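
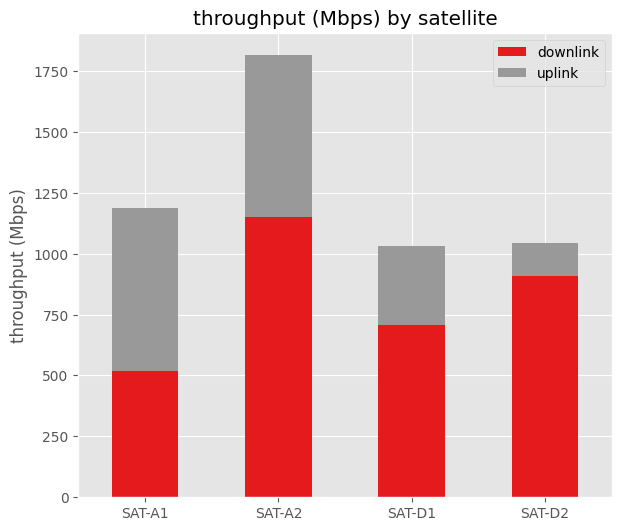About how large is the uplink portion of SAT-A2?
≈ 600

uplink top ≈ 1800, bottom ≈ 1200; segment ≈ 600.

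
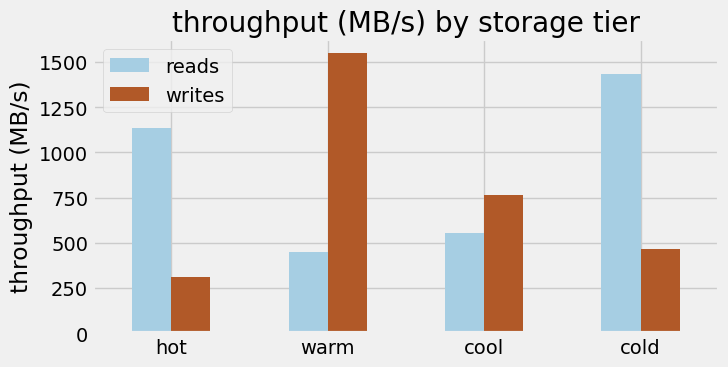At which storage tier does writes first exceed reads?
hot: writes ≈ 400 vs reads ≈ 1200 (not yet); warm: writes ≈ 1600 vs reads ≈ 400 (first crossover).

warm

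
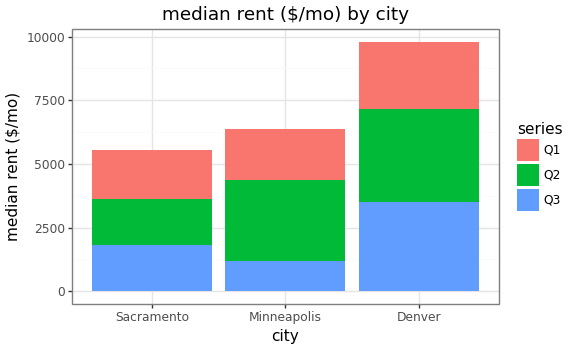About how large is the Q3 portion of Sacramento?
Q3 top ≈ 2000, bottom ≈ 0; segment ≈ 2000.

≈ 2000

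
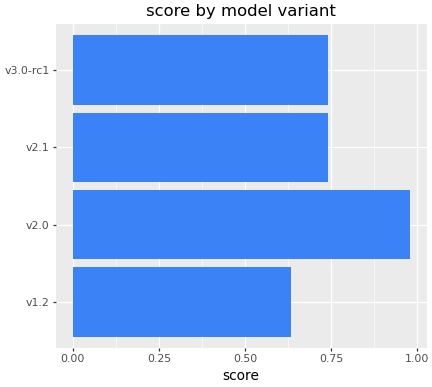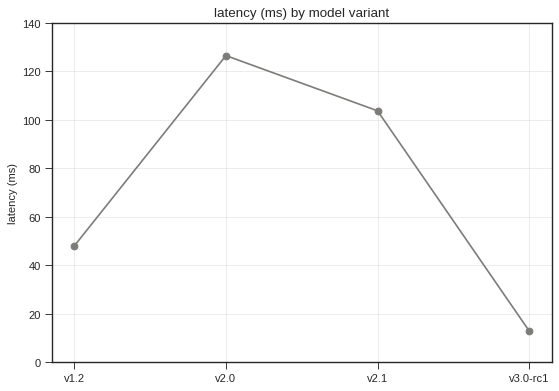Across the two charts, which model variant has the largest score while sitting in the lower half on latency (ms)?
v3.0-rc1

Chart 2 median latency (ms) ≈ 80; below-median model variants: v1.2, v3.0-rc1. Among those, v3.0-rc1 has the highest score (≈ 0.7).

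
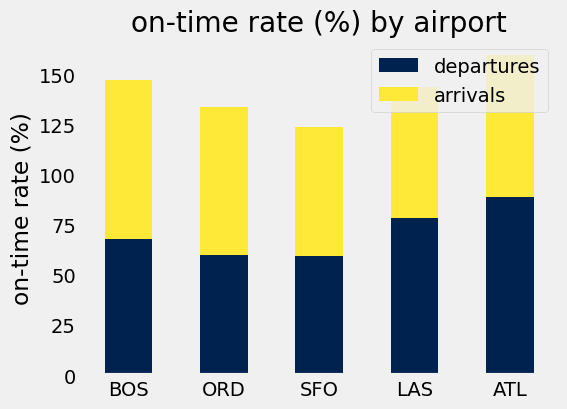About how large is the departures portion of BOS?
≈ 60

departures top ≈ 60, bottom ≈ 0; segment ≈ 60.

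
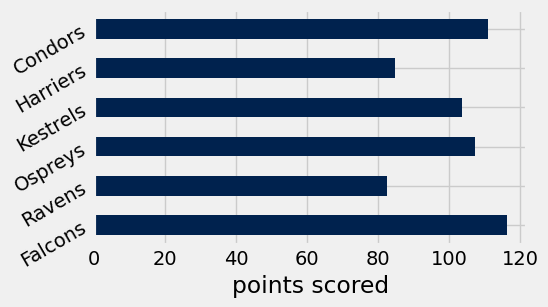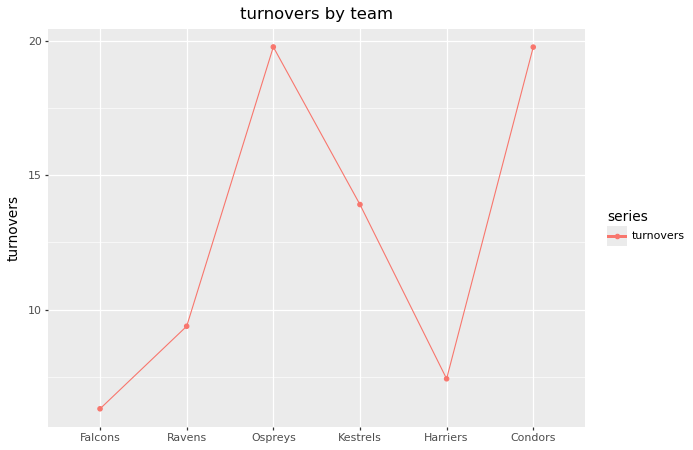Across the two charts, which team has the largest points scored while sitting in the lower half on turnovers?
Chart 2 median turnovers ≈ 12; below-median teams: Falcons, Ravens, Harriers. Among those, Falcons has the highest points scored (≈ 120).

Falcons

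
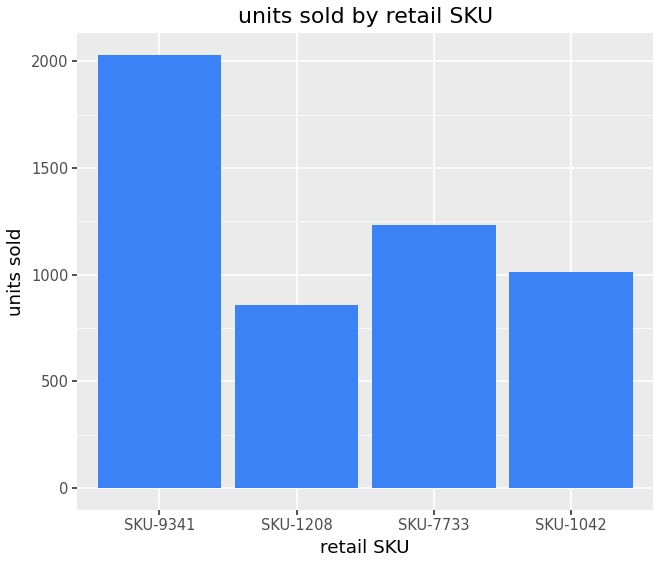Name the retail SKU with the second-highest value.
Top 3: SKU-9341 ≈ 2000, SKU-7733 ≈ 1200, SKU-1042 ≈ 1000.

SKU-7733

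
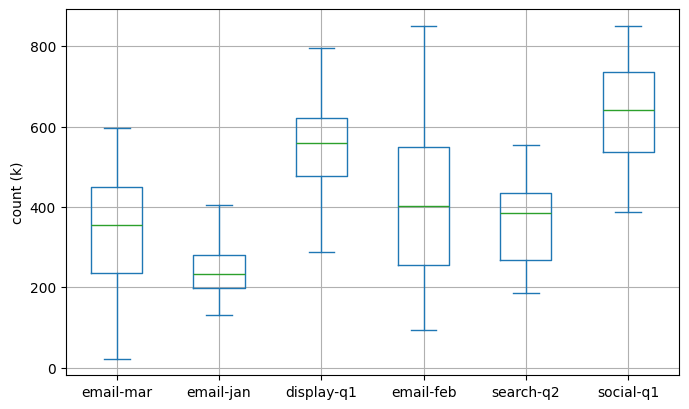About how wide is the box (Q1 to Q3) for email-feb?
Q3 ≈ 550, Q1 ≈ 250; IQR ≈ 300.

≈ 300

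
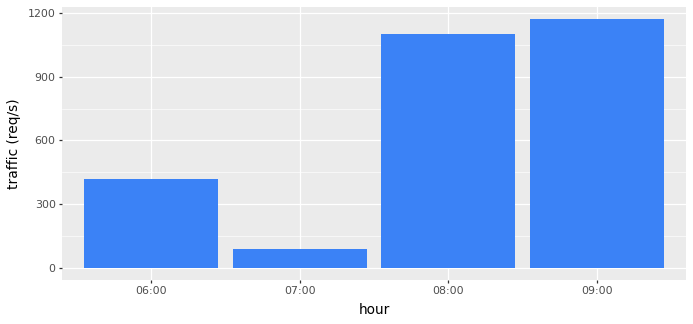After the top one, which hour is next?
Top 3: 09:00 ≈ 1200, 08:00 ≈ 1100, 06:00 ≈ 400.

08:00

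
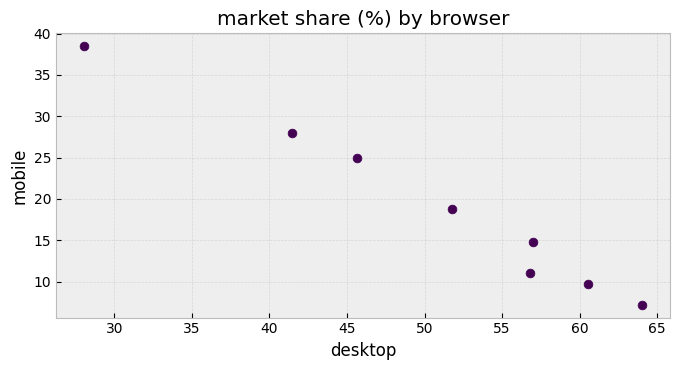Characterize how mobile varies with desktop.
Points are negatively correlated; strong (|r| ≈ 1.0).

negative, strong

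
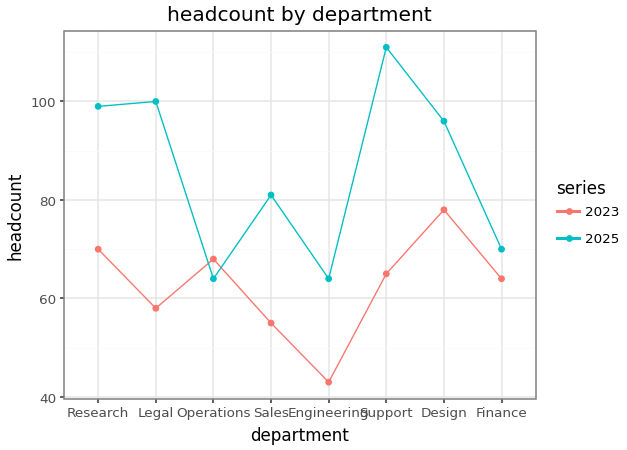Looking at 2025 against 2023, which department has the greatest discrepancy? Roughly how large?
Support, ≈ 50

Support: 2025 ≈ 110, 2023 ≈ 60 → gap ≈ 50. Next-largest (Legal) is only ≈ 40.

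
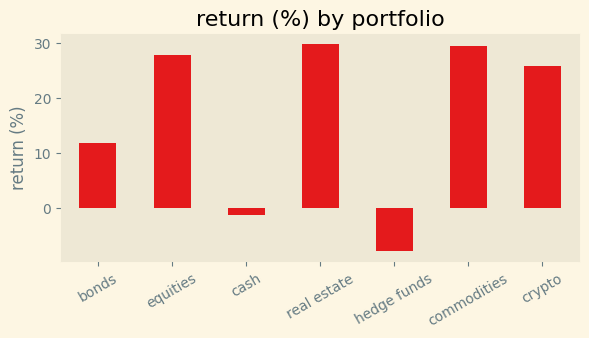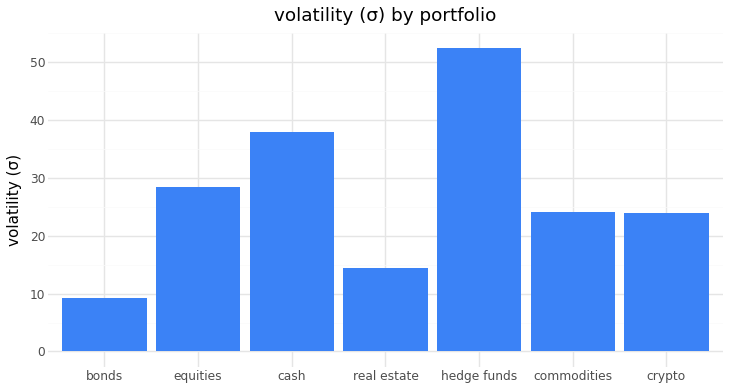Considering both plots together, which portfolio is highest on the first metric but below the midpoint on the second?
real estate

Chart 2 median volatility (σ) ≈ 25; below-median portfolios: bonds, real estate, crypto. Among those, real estate has the highest return (%) (≈ 30).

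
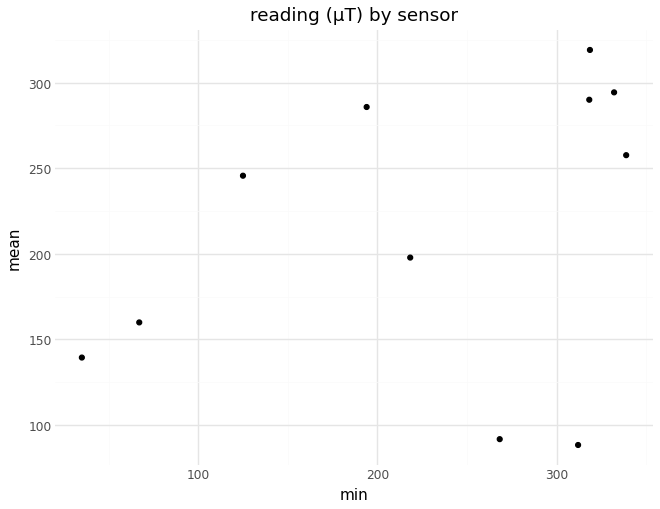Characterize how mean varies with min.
Points are positively correlated; weak (|r| ≈ 0.3).

positive, weak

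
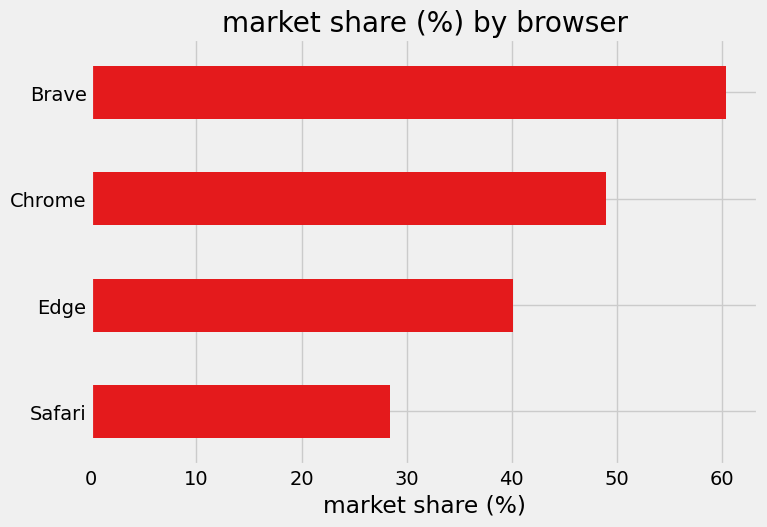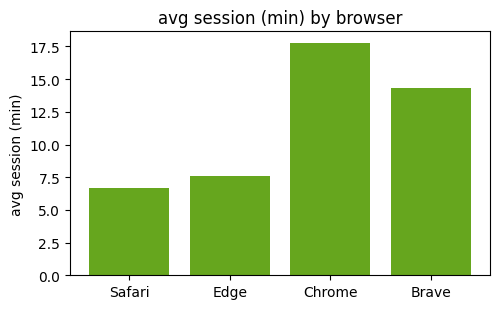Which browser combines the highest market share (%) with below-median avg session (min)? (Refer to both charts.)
Edge

Chart 2 median avg session (min) ≈ 10; below-median browsers: Safari, Edge. Among those, Edge has the highest market share (%) (≈ 40).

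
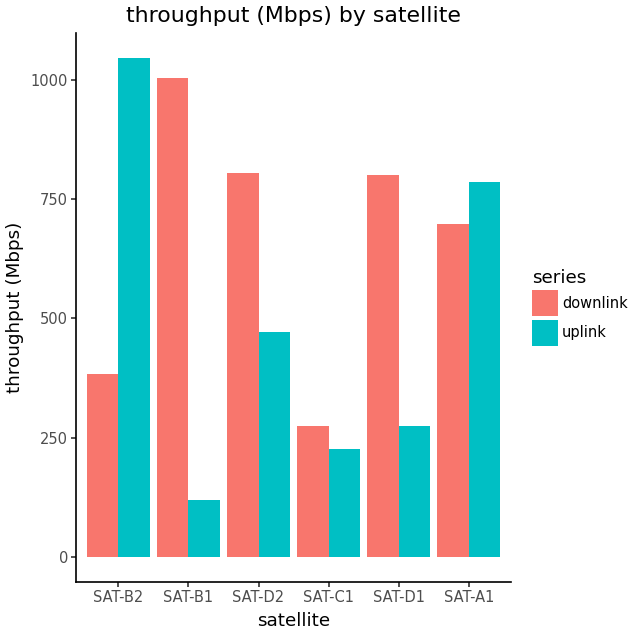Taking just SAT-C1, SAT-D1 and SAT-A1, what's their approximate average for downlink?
(300 + 800 + 700) / 3 ≈ 600.

≈ 600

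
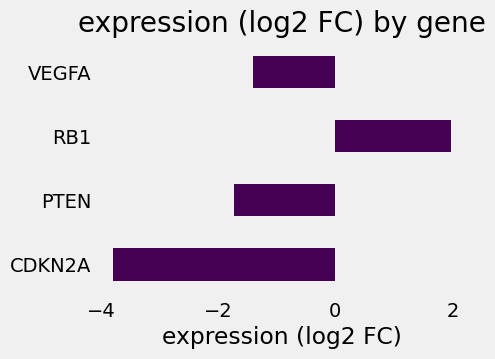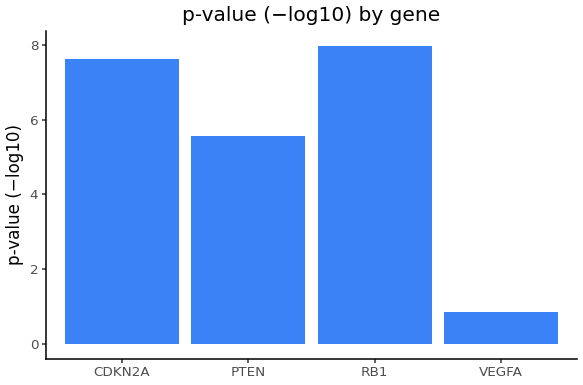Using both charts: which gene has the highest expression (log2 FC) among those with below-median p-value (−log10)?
Chart 2 median p-value (−log10) ≈ 7; below-median genes: PTEN, VEGFA. Among those, VEGFA has the highest expression (log2 FC) (≈ -1.4).

VEGFA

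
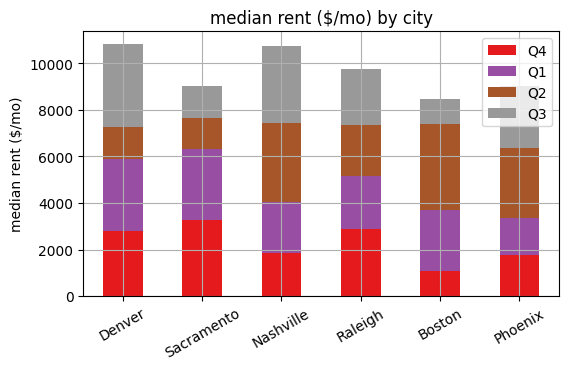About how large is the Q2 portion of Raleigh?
Q2 top ≈ 7000, bottom ≈ 5000; segment ≈ 2000.

≈ 2000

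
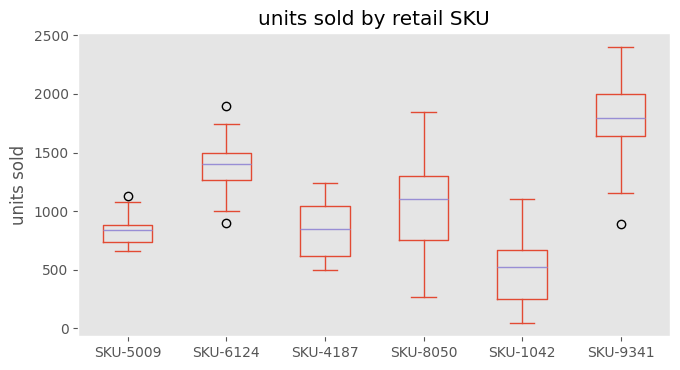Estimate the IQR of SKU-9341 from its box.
Q3 ≈ 2000, Q1 ≈ 1600; IQR ≈ 400.

≈ 400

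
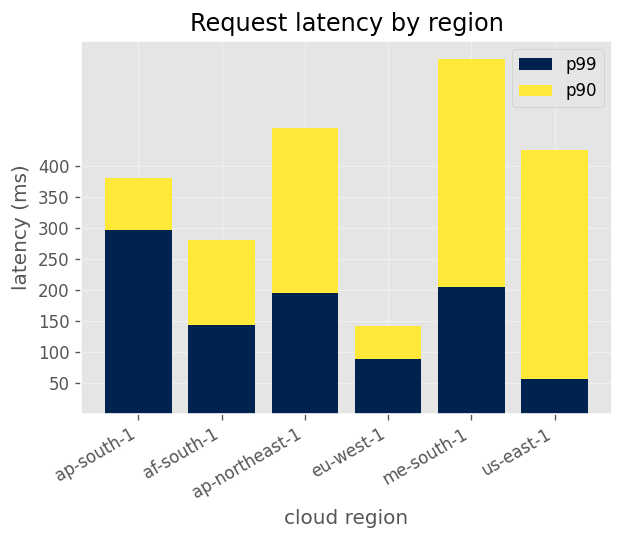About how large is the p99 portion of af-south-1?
≈ 150

p99 top ≈ 150, bottom ≈ 0; segment ≈ 150.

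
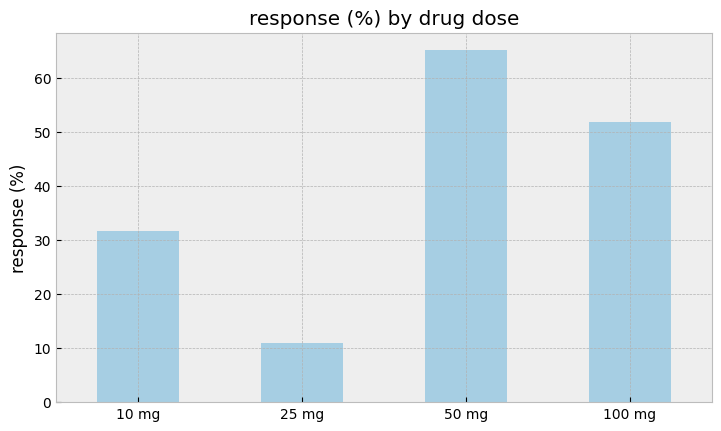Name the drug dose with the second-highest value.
Top 3: 50 mg ≈ 70, 100 mg ≈ 50, 10 mg ≈ 30.

100 mg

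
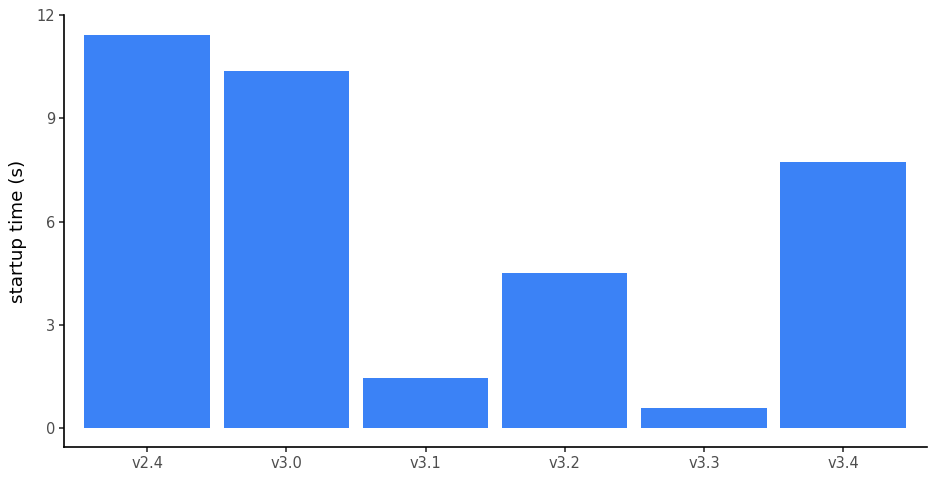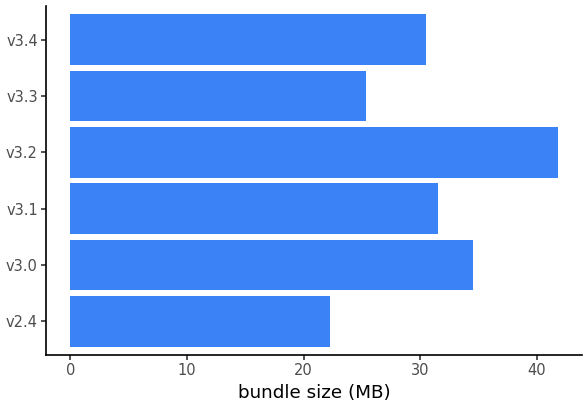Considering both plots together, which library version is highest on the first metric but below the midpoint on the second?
Chart 2 median bundle size (MB) ≈ 30; below-median library versions: v2.4, v3.3, v3.4. Among those, v2.4 has the highest startup time (s) (≈ 12).

v2.4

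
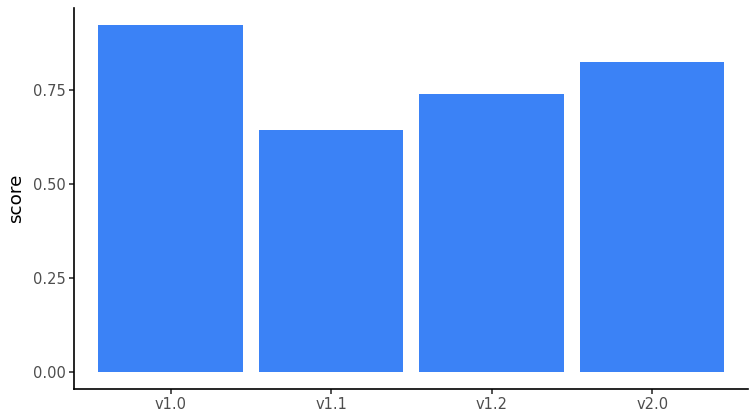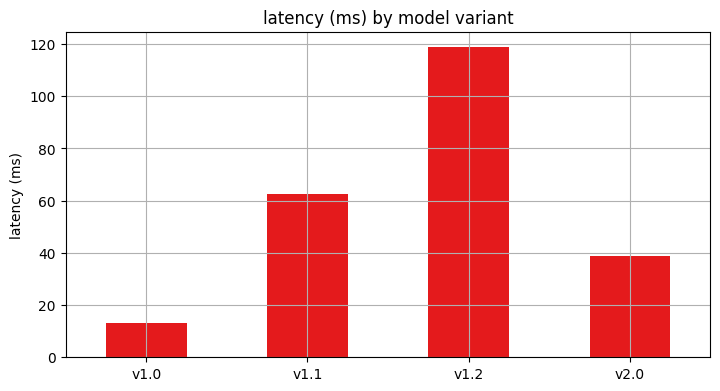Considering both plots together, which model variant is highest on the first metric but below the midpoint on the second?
v1.0

Chart 2 median latency (ms) ≈ 60; below-median model variants: v1.0, v2.0. Among those, v1.0 has the highest score (≈ 0.9).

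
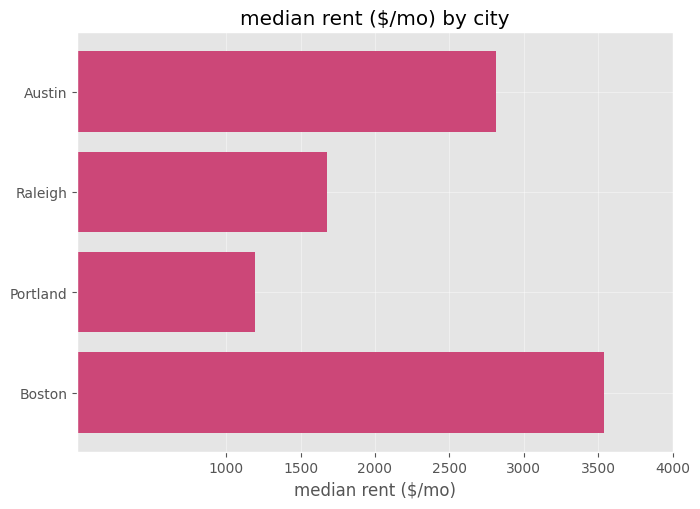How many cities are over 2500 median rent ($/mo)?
Above 2500: Austin, Boston.

2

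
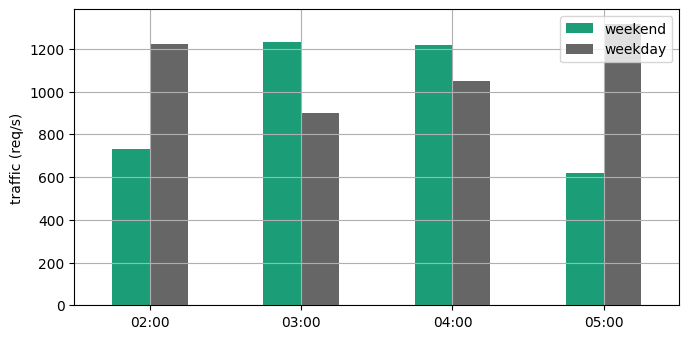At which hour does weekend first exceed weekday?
02:00: weekend ≈ 800 vs weekday ≈ 1200 (not yet); 03:00: weekend ≈ 1200 vs weekday ≈ 1000 (first crossover).

03:00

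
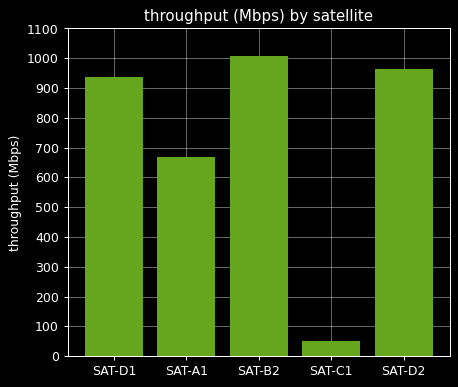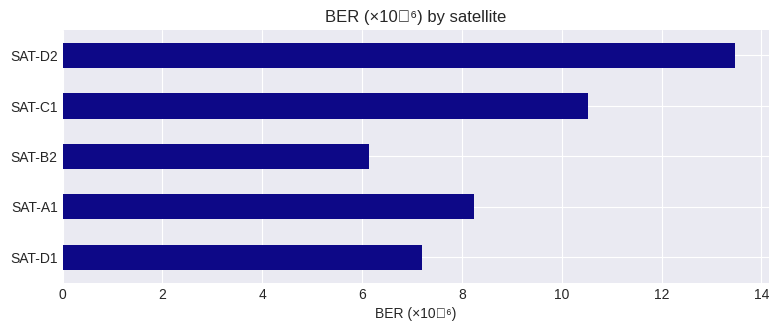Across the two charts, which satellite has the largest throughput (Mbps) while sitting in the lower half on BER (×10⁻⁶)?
SAT-B2

Chart 2 median BER (×10⁻⁶) ≈ 8; below-median satellites: SAT-D1, SAT-B2. Among those, SAT-B2 has the highest throughput (Mbps) (≈ 1000).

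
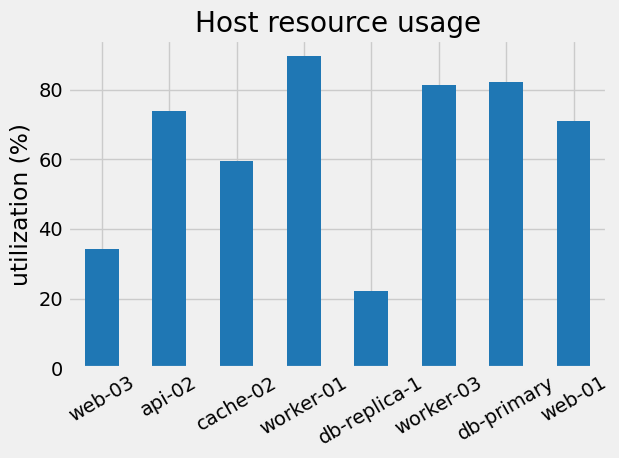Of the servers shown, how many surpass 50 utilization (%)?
6

Above 50: api-02, cache-02, worker-01, worker-03, db-primary, web-01.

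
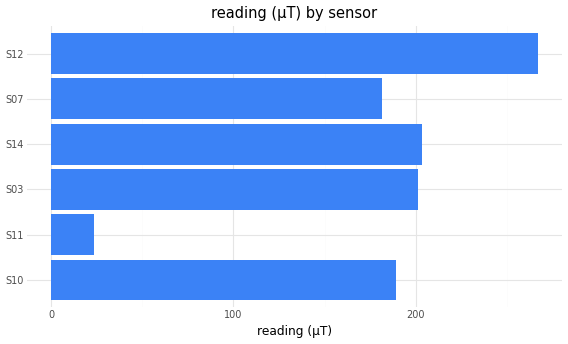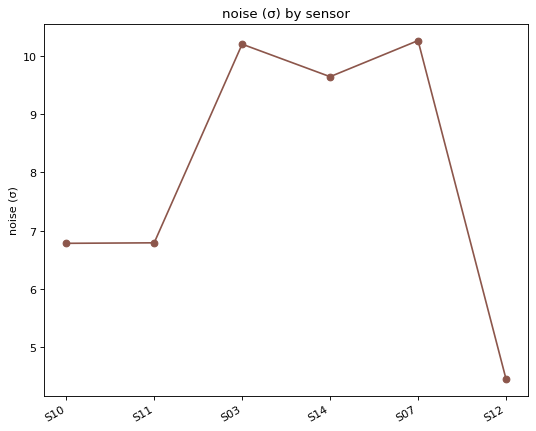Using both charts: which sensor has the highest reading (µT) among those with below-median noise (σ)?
S12

Chart 2 median noise (σ) ≈ 8; below-median sensors: S10, S11, S12. Among those, S12 has the highest reading (µT) (≈ 275).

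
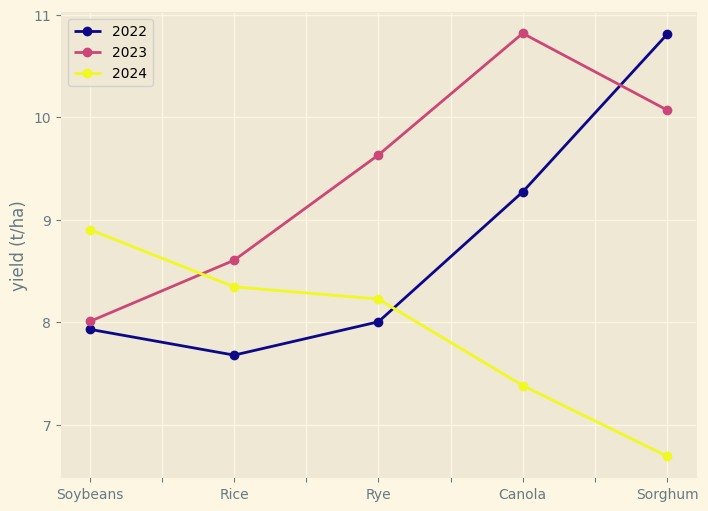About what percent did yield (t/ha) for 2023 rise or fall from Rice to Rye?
≈ +11.8%

Rice ≈ 8.5, Rye ≈ 9.5; (9.5 − 8.5) / 8.5 ≈ +11.8%.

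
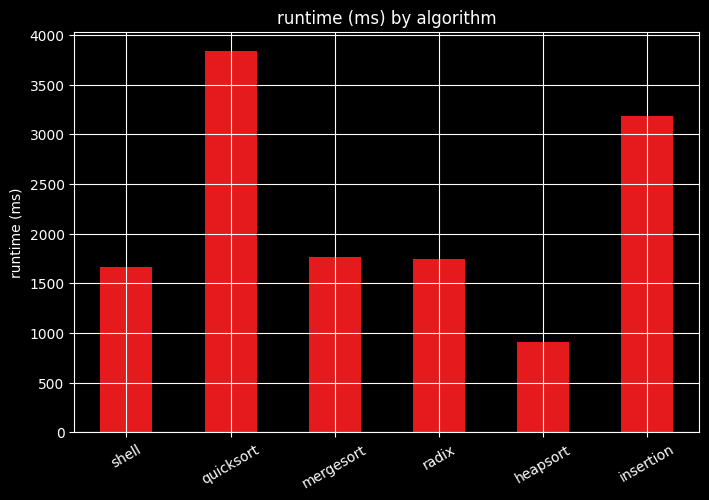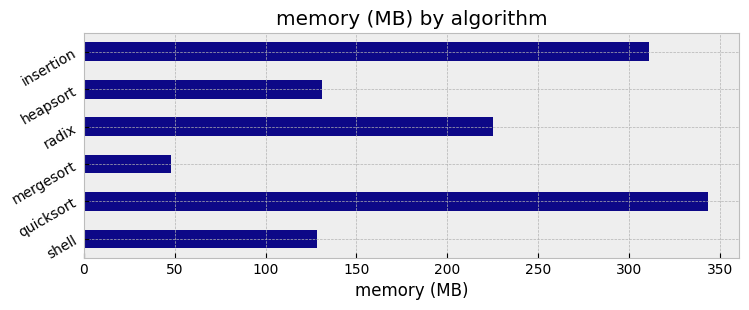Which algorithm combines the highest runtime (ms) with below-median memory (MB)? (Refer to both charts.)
Chart 2 median memory (MB) ≈ 200; below-median algorithms: shell, mergesort, heapsort. Among those, mergesort has the highest runtime (ms) (≈ 2000).

mergesort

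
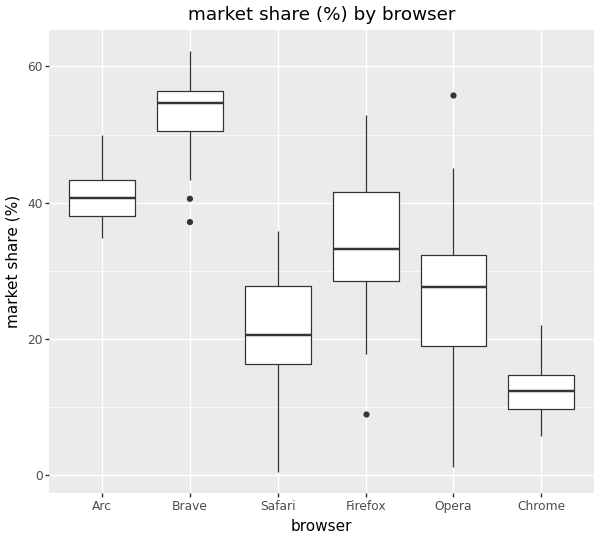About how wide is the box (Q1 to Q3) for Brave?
Q3 ≈ 55, Q1 ≈ 50; IQR ≈ 5.

≈ 5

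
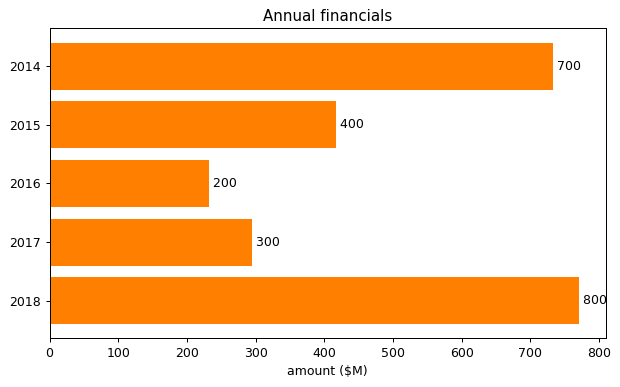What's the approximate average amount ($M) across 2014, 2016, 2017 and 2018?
≈ 500

(700 + 200 + 300 + 800) / 4 ≈ 500.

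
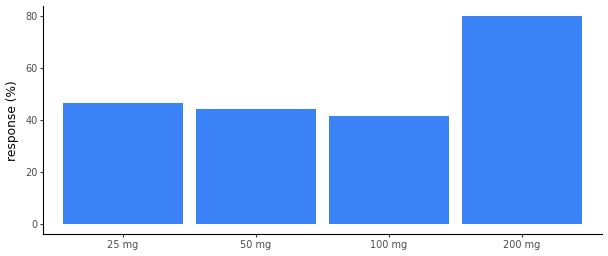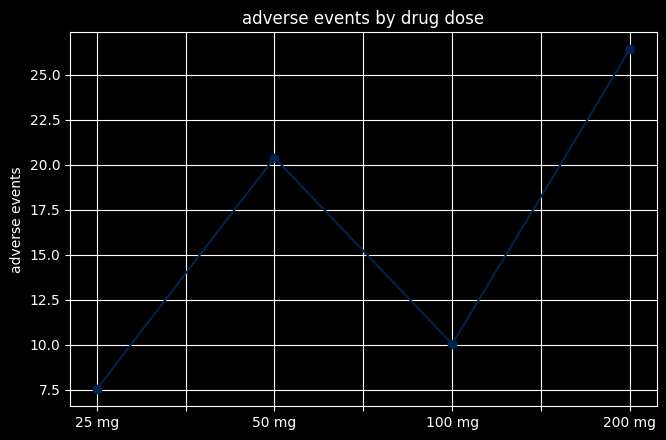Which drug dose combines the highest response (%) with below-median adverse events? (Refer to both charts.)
25 mg

Chart 2 median adverse events ≈ 15; below-median drug doses: 25 mg, 100 mg. Among those, 25 mg has the highest response (%) (≈ 50).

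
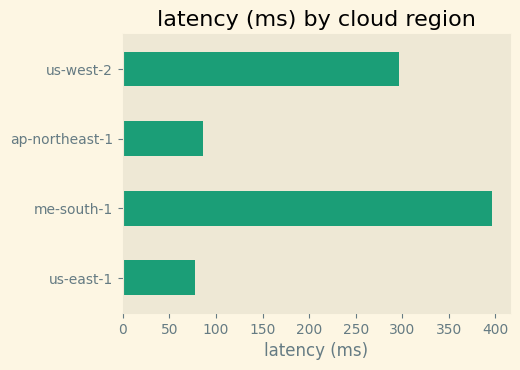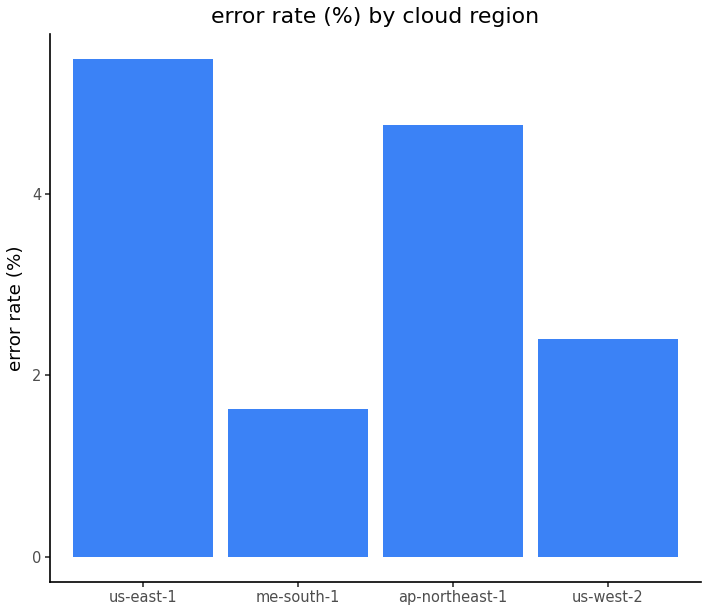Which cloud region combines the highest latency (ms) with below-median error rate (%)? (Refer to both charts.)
Chart 2 median error rate (%) ≈ 4; below-median cloud regions: me-south-1, us-west-2. Among those, me-south-1 has the highest latency (ms) (≈ 400).

me-south-1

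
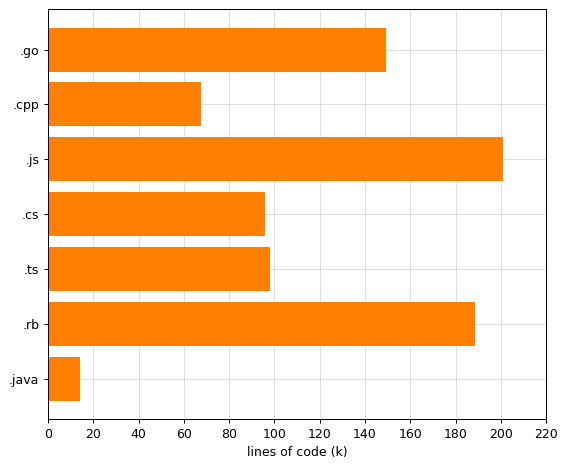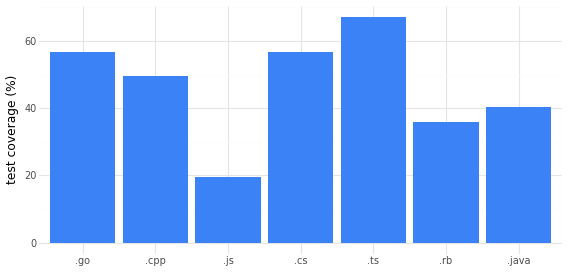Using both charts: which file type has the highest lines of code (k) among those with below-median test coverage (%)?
Chart 2 median test coverage (%) ≈ 50; below-median file types: .js, .rb, .java. Among those, .js has the highest lines of code (k) (≈ 200).

.js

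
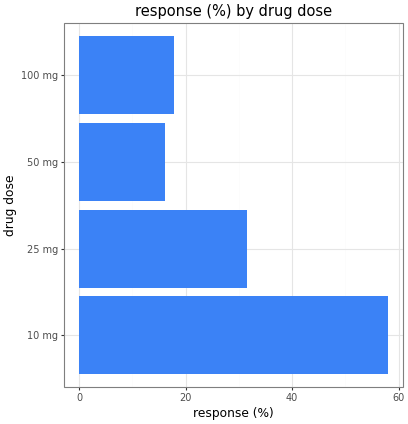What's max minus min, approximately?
≈ 45

Max 10 mg ≈ 60, min 50 mg ≈ 15; range ≈ 45.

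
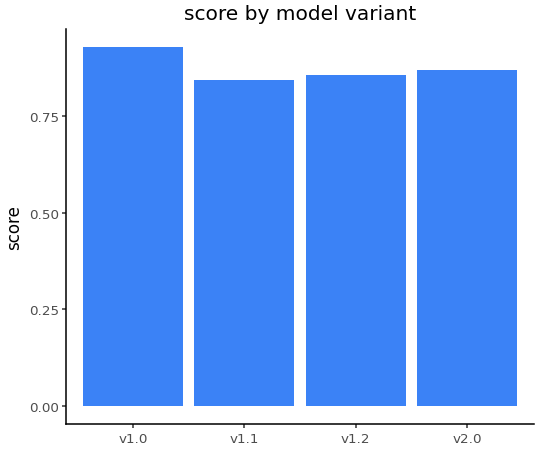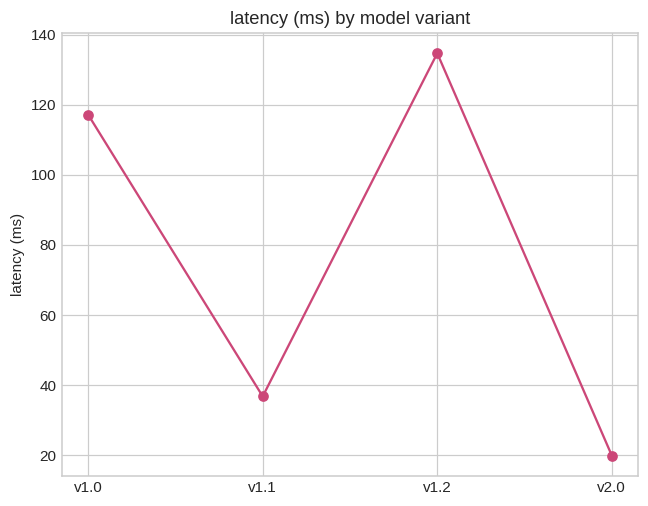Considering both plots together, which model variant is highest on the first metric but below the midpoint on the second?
v2.0

Chart 2 median latency (ms) ≈ 80; below-median model variants: v1.1, v2.0. Among those, v2.0 has the highest score (≈ 0.9).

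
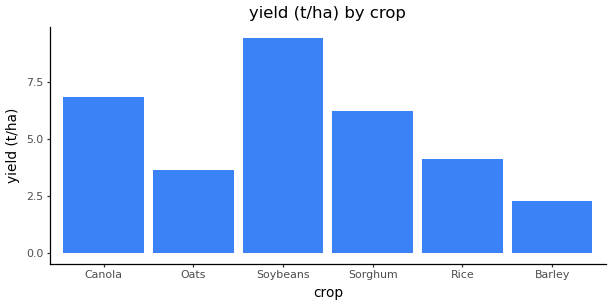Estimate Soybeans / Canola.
≈ 1.29×

Soybeans ≈ 9, Canola ≈ 7; 9/7 ≈ 1.29.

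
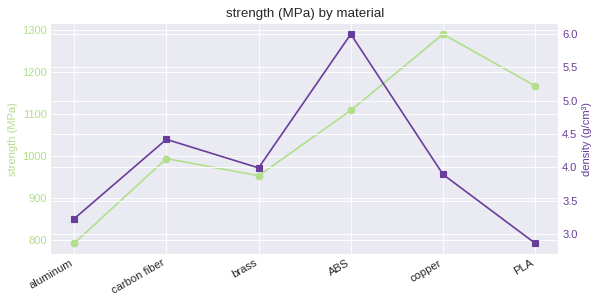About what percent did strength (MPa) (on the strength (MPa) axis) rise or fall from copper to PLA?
≈ -11.5%

copper ≈ 1300, PLA ≈ 1150; (1150 − 1300) / 1300 ≈ -11.5%.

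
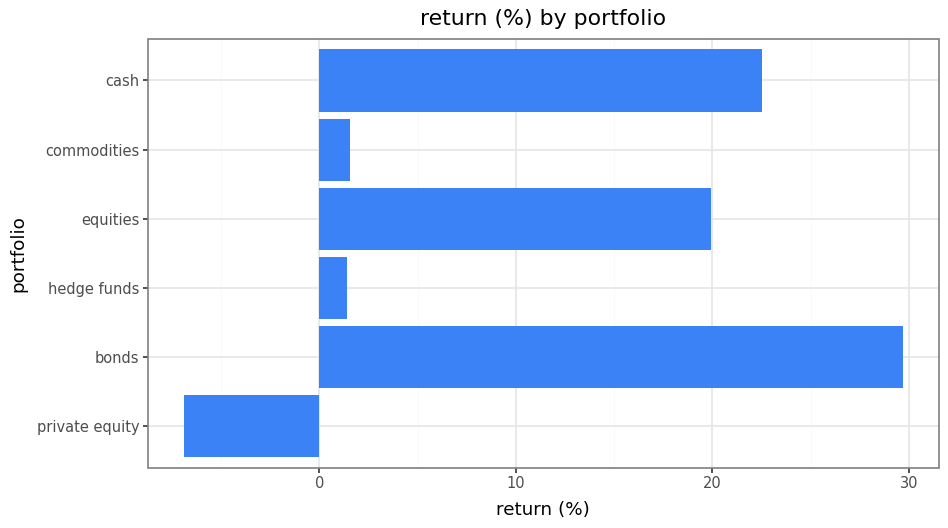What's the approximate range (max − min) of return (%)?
Max bonds ≈ 30, min private equity ≈ -5; range ≈ 35.

≈ 35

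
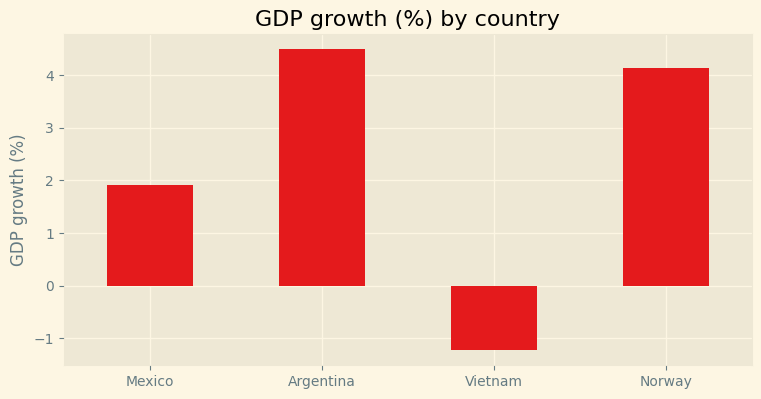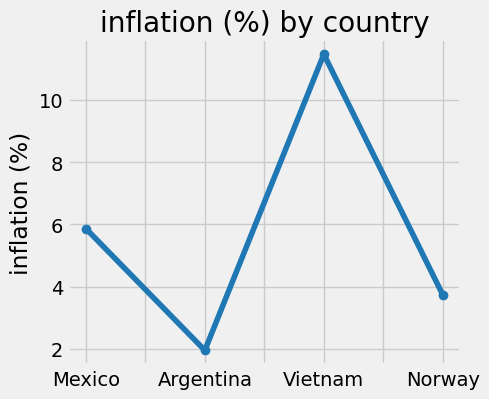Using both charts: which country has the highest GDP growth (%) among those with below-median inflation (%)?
Argentina

Chart 2 median inflation (%) ≈ 4; below-median countries: Argentina, Norway. Among those, Argentina has the highest GDP growth (%) (≈ 4.5).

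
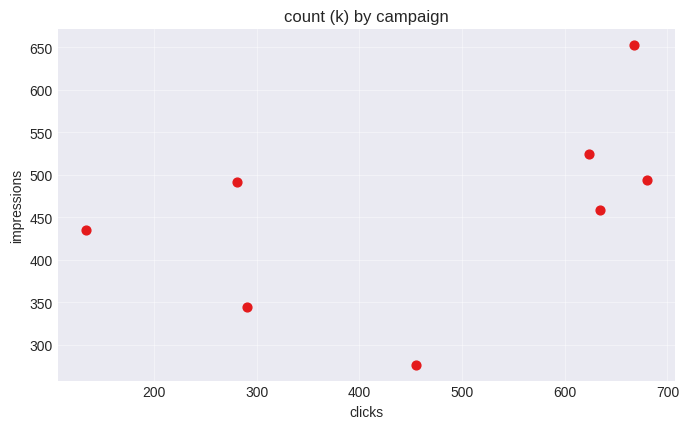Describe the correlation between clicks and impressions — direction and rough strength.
positive, moderate

Points are positively correlated; moderate (|r| ≈ 0.5).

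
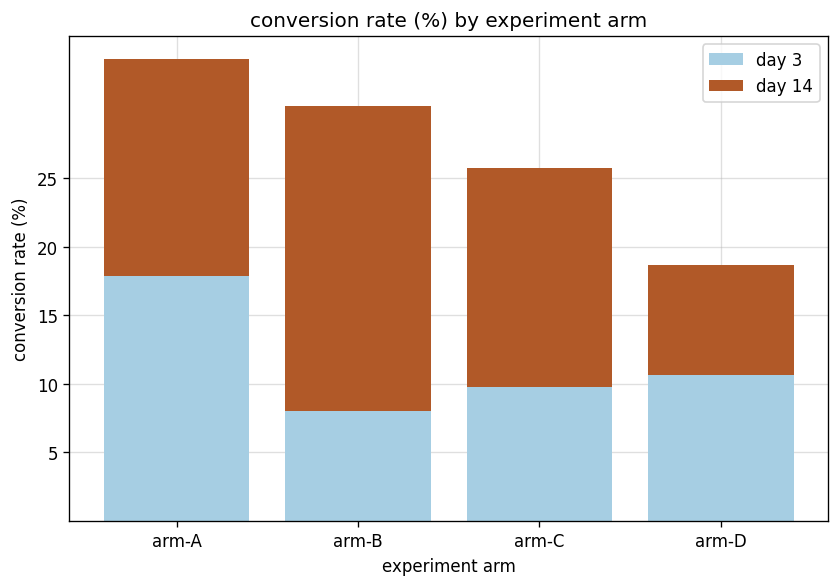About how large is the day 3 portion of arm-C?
day 3 top ≈ 10, bottom ≈ 0; segment ≈ 10.

≈ 10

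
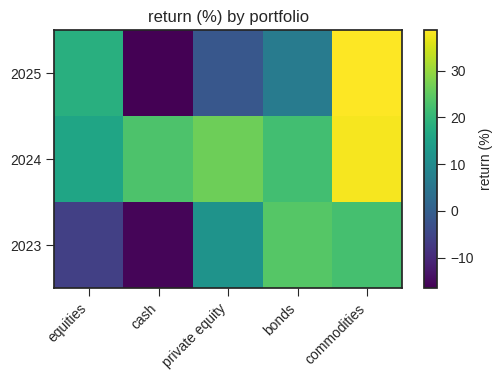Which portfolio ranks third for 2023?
private equity

Top 4 for 2023: bonds ≈ 25, commodities ≈ 20, private equity ≈ 10, equities ≈ -5.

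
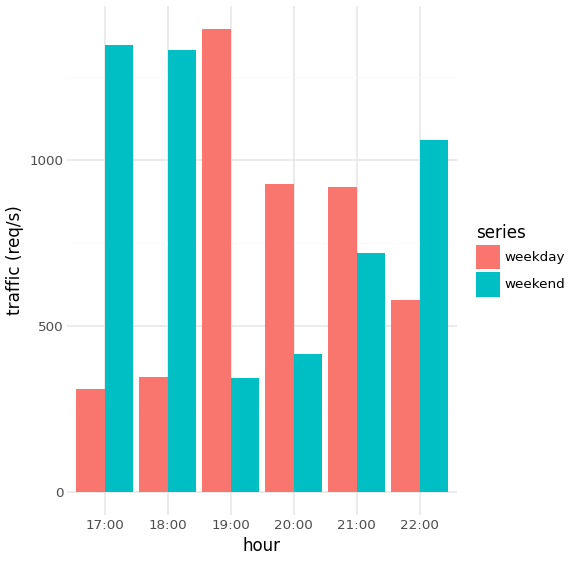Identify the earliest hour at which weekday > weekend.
18:00: weekday ≈ 400 vs weekend ≈ 1400 (not yet); 19:00: weekday ≈ 1400 vs weekend ≈ 400 (first crossover).

19:00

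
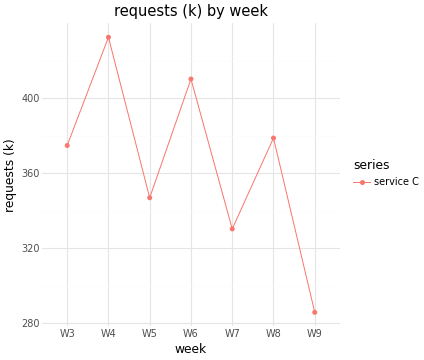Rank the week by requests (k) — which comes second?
Top 3: W4 ≈ 440, W6 ≈ 420, W8 ≈ 380.

W6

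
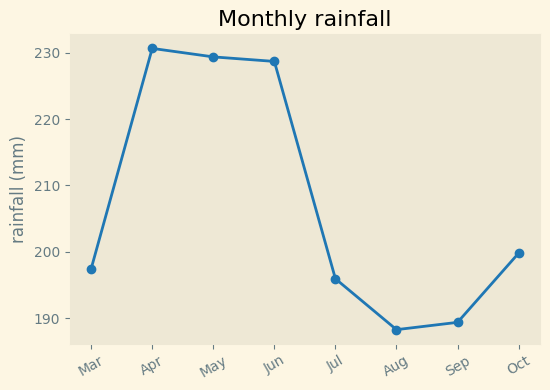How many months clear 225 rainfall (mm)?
3

Above 225: Apr, May, Jun.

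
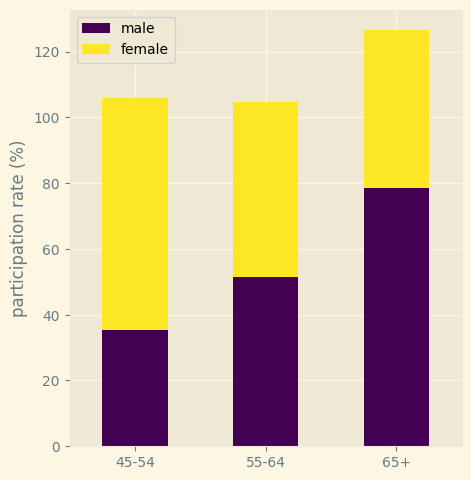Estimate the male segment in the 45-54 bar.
≈ 40

male top ≈ 40, bottom ≈ 0; segment ≈ 40.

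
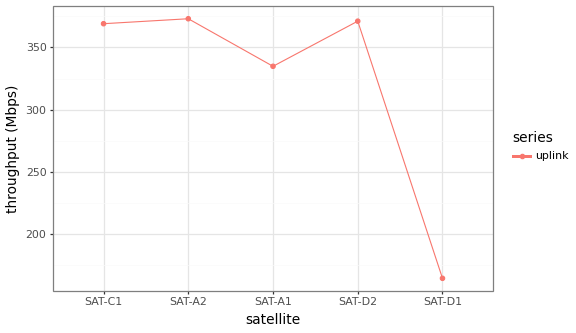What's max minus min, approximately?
Max SAT-A2 ≈ 380, min SAT-D1 ≈ 160; range ≈ 220.

≈ 220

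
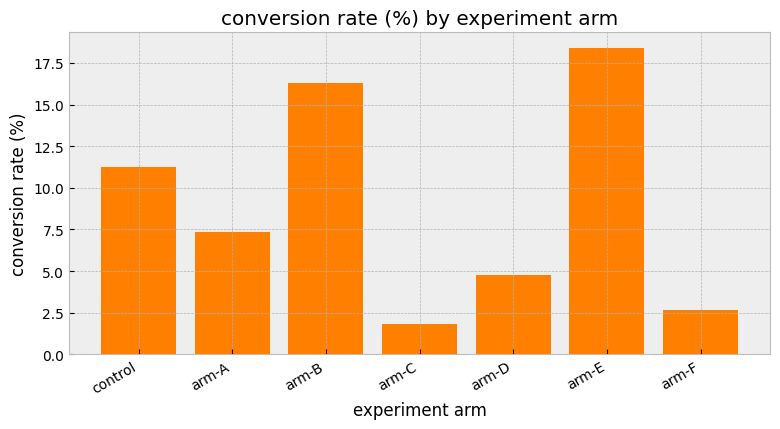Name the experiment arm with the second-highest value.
arm-B

Top 3: arm-E ≈ 18, arm-B ≈ 16, control ≈ 12.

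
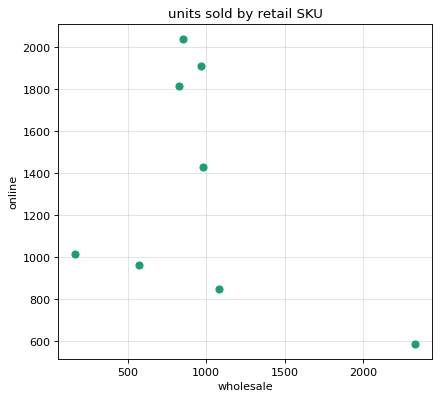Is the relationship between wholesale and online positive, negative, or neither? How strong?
negative, weak

Points are negatively correlated; weak (|r| ≈ 0.3).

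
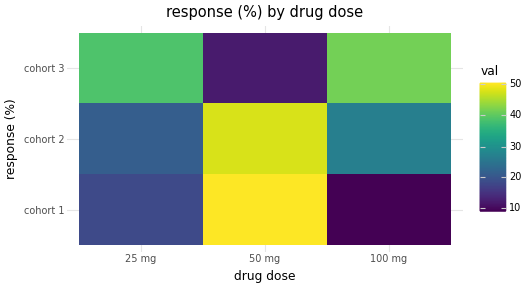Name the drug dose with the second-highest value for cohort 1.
Top 3 for cohort 1: 50 mg ≈ 50, 25 mg ≈ 20, 100 mg ≈ 10.

25 mg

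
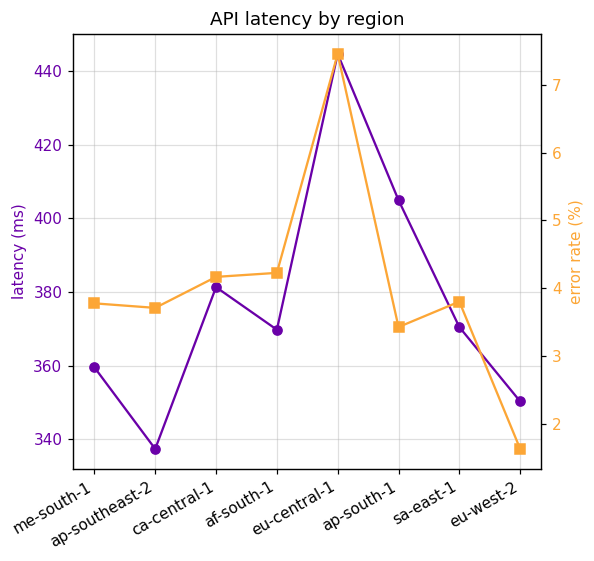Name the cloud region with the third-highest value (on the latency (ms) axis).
ca-central-1

Top 4 (on the latency (ms) axis): eu-central-1 ≈ 440, ap-south-1 ≈ 400, ca-central-1 ≈ 380, sa-east-1 ≈ 370.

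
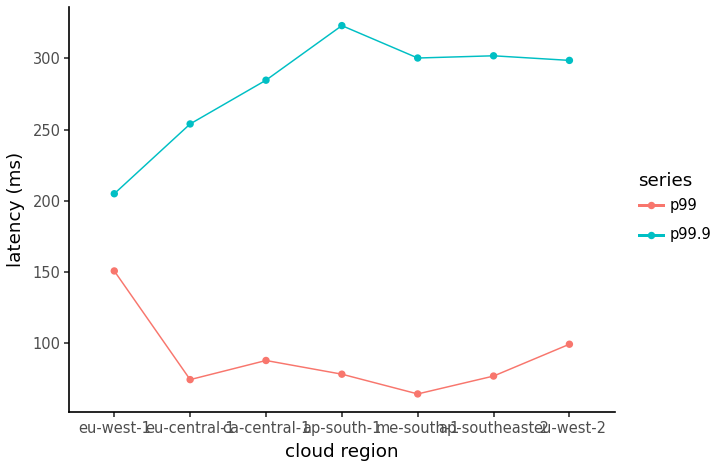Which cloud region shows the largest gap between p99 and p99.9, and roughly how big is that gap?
ap-south-1, ≈ 250 ms

ap-south-1: p99 ≈ 75, p99.9 ≈ 325 → gap ≈ 250. Next-largest (me-south-1) is only ≈ 225.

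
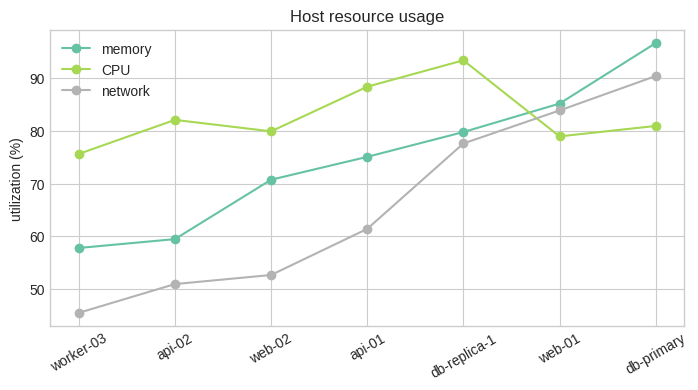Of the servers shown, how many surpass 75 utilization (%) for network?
Above 75: db-replica-1, web-01, db-primary.

3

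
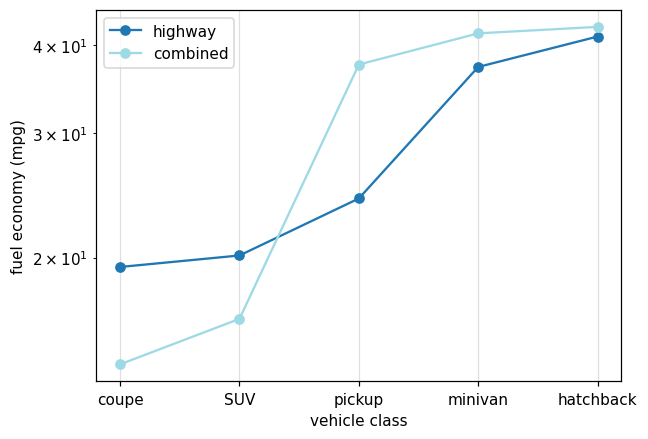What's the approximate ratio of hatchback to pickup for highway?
hatchback ≈ 40, pickup ≈ 25; 40/25 ≈ 1.6.

≈ 1.6×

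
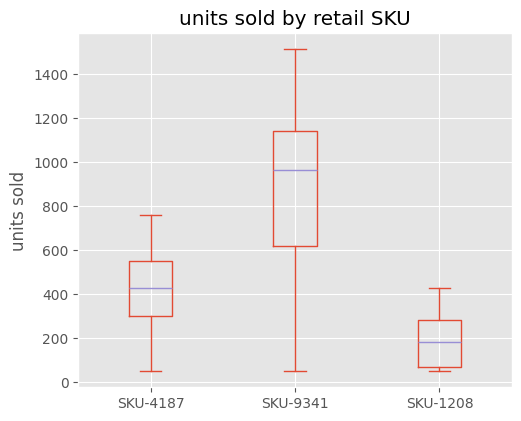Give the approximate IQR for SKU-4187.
≈ 200

Q3 ≈ 500, Q1 ≈ 300; IQR ≈ 200.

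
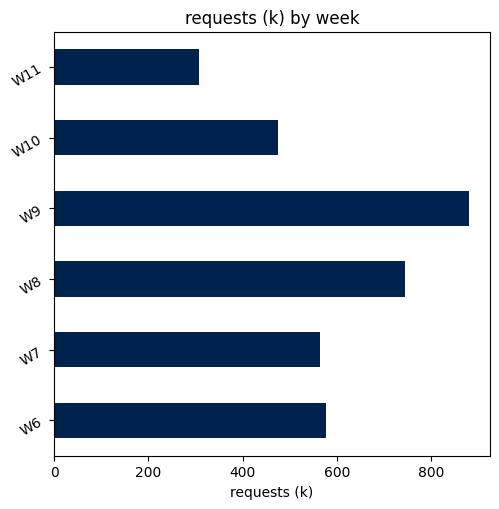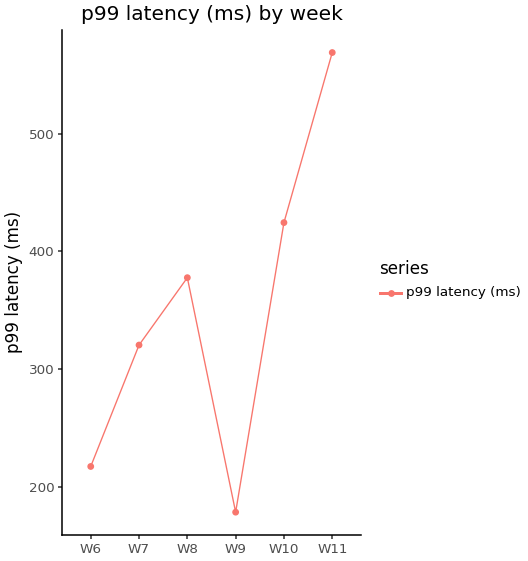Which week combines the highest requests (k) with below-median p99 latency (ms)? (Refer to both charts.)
W9

Chart 2 median p99 latency (ms) ≈ 300; below-median weeks: W6, W7, W9. Among those, W9 has the highest requests (k) (≈ 900).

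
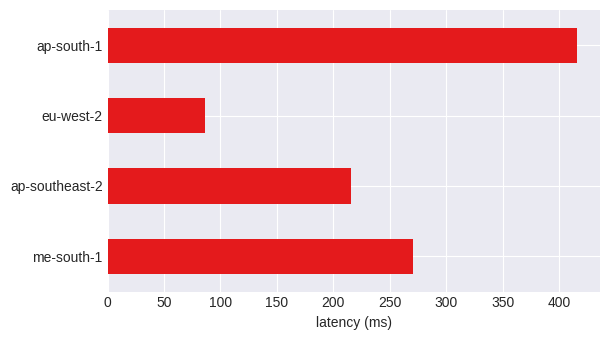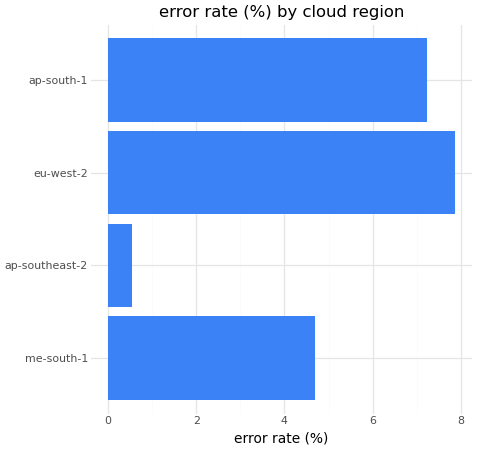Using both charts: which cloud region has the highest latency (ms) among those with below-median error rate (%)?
me-south-1

Chart 2 median error rate (%) ≈ 6; below-median cloud regions: me-south-1, ap-southeast-2. Among those, me-south-1 has the highest latency (ms) (≈ 250).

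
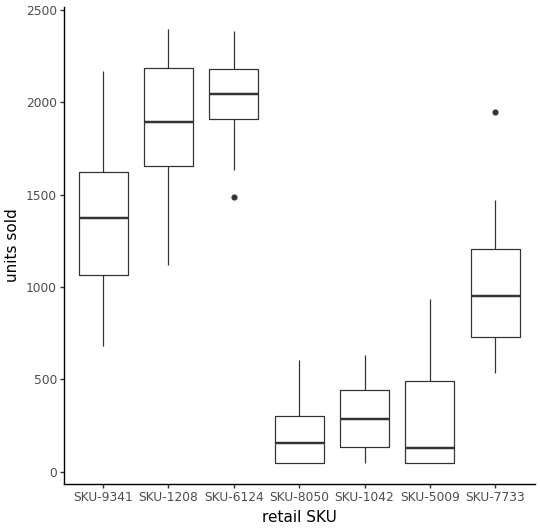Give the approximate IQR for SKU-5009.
Q3 ≈ 400, Q1 ≈ 0; IQR ≈ 400.

≈ 400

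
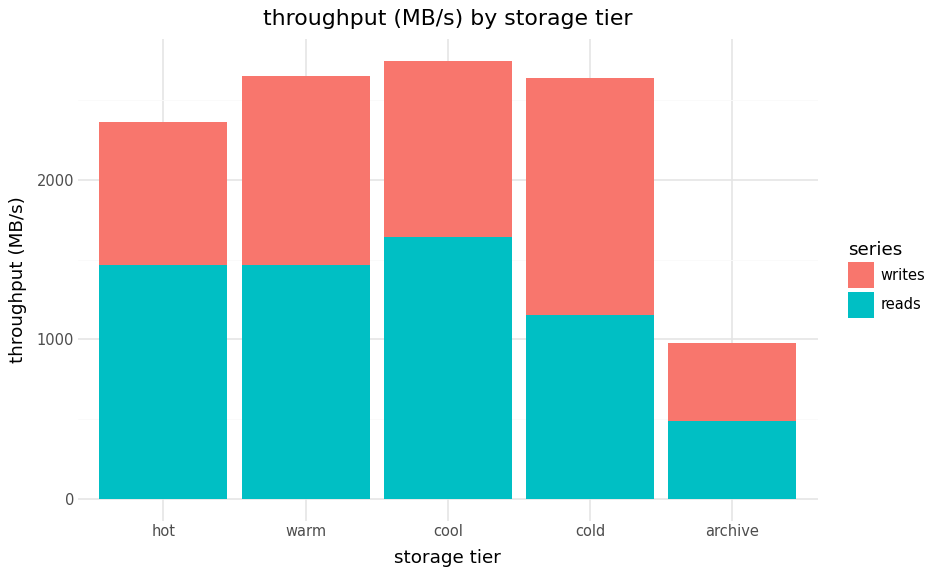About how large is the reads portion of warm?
≈ 1500

reads top ≈ 1500, bottom ≈ 0; segment ≈ 1500.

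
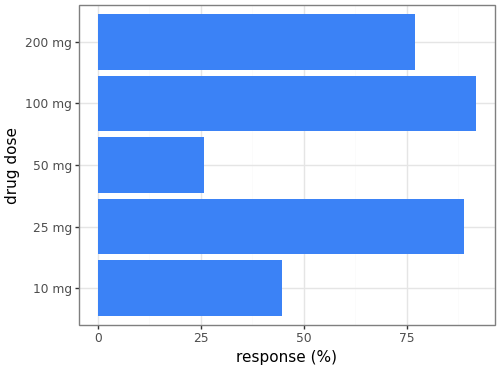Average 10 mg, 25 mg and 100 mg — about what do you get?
(40 + 90 + 90) / 3 ≈ 73.

≈ 73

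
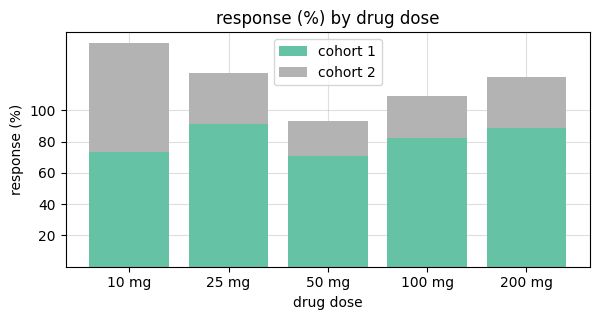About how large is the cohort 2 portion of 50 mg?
cohort 2 top ≈ 100, bottom ≈ 80; segment ≈ 20.

≈ 20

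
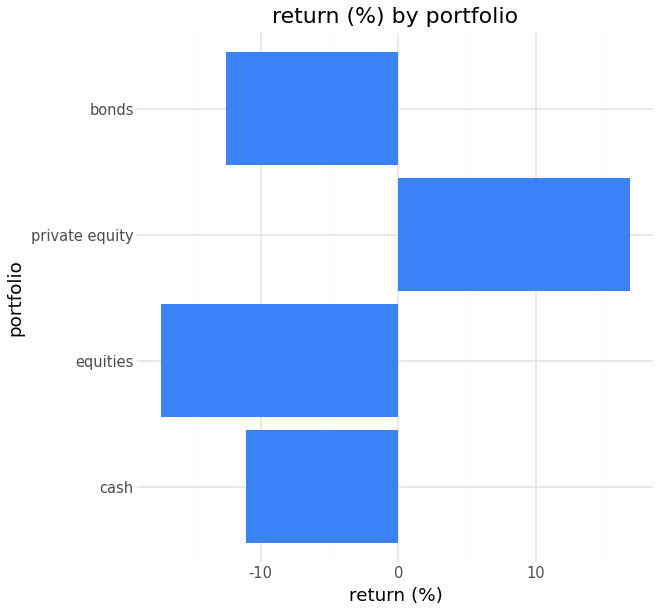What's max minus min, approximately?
≈ 30

Max private equity ≈ 15, min equities ≈ -15; range ≈ 30.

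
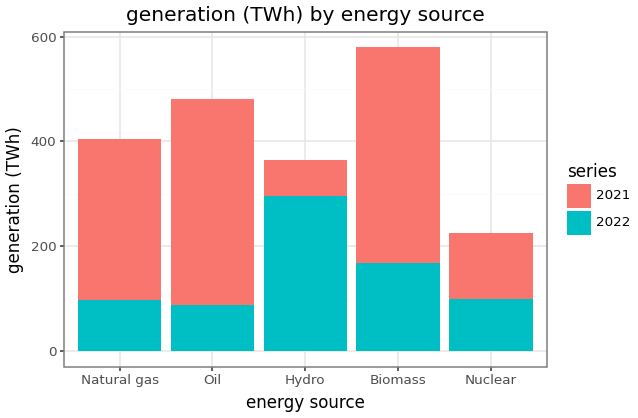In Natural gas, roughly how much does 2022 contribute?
≈ 100

2022 top ≈ 100, bottom ≈ 0; segment ≈ 100.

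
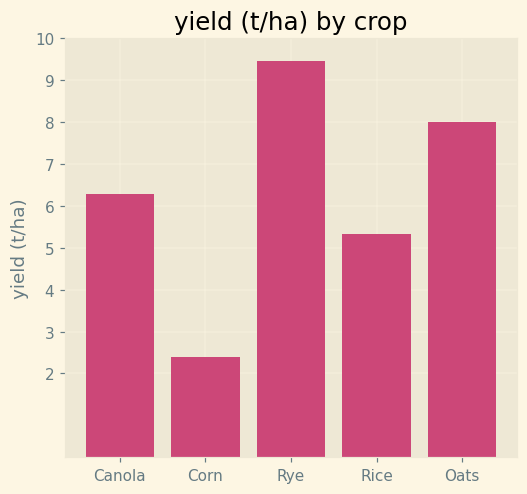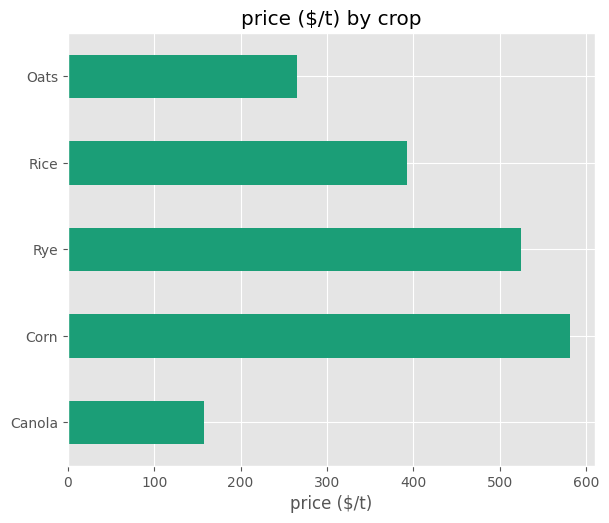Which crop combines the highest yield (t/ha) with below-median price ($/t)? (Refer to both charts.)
Oats

Chart 2 median price ($/t) ≈ 400; below-median crops: Canola, Oats. Among those, Oats has the highest yield (t/ha) (≈ 8).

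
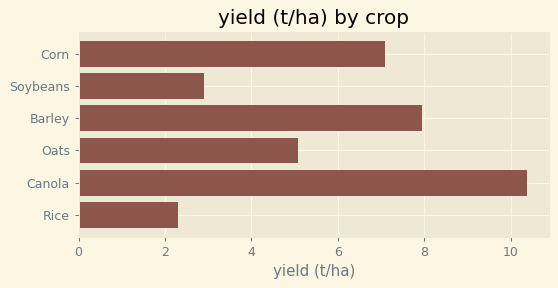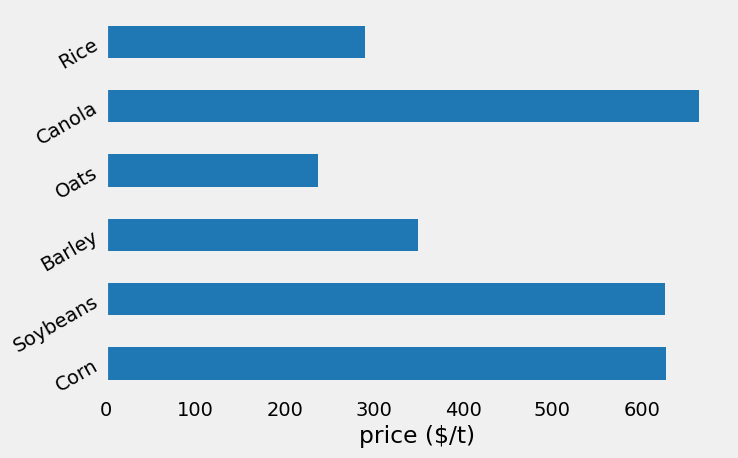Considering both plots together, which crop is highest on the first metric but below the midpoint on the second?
Barley

Chart 2 median price ($/t) ≈ 500; below-median crops: Barley, Oats, Rice. Among those, Barley has the highest yield (t/ha) (≈ 8).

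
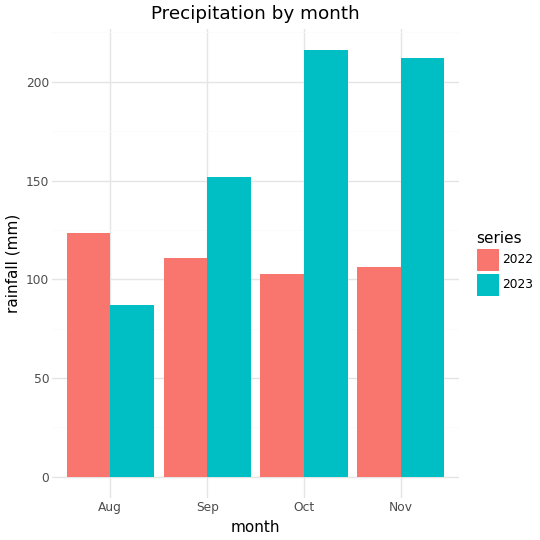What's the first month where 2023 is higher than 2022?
Aug: 2023 ≈ 80 vs 2022 ≈ 120 (not yet); Sep: 2023 ≈ 160 vs 2022 ≈ 120 (first crossover).

Sep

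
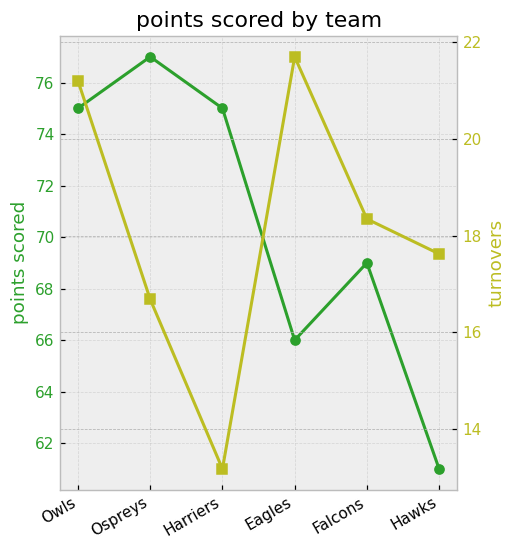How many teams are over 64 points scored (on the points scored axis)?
5

Above 64: Owls, Ospreys, Harriers, Eagles, Falcons.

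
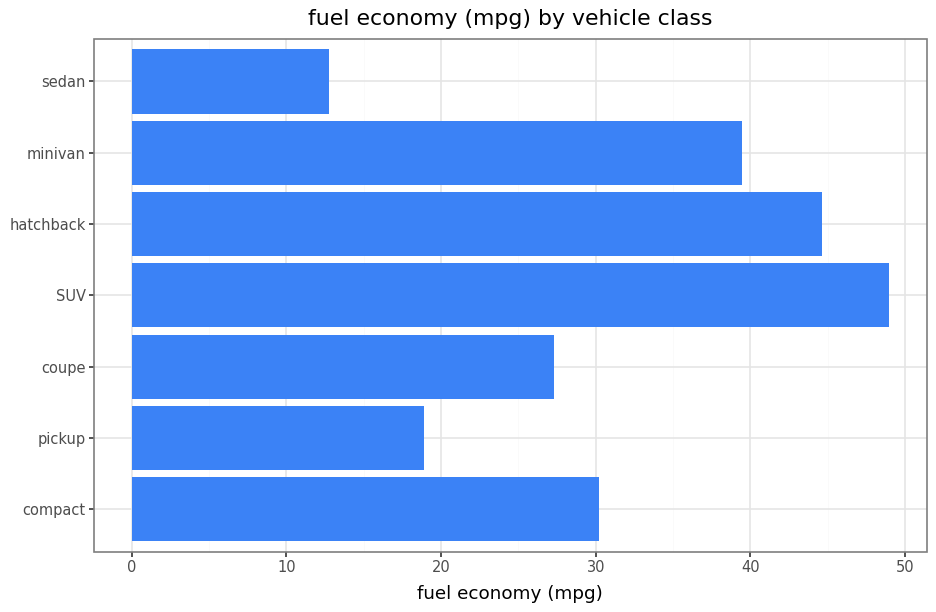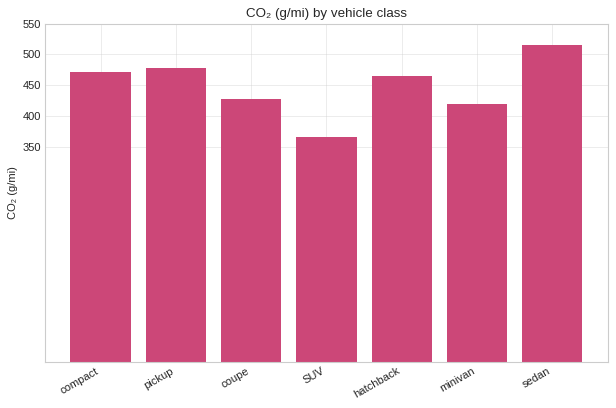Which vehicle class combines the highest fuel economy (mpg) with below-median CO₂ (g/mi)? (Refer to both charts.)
SUV

Chart 2 median CO₂ (g/mi) ≈ 450; below-median vehicle classes: coupe, SUV, minivan. Among those, SUV has the highest fuel economy (mpg) (≈ 50).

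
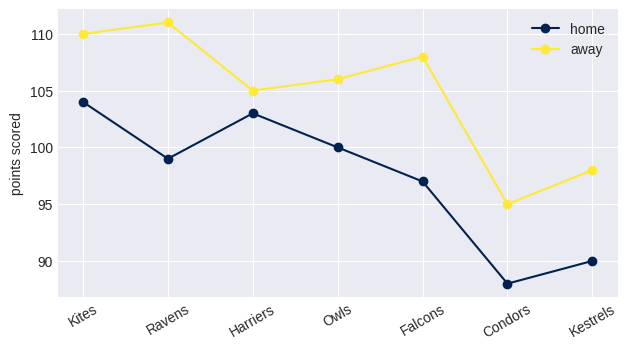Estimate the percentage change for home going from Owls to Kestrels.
≈ -10%

Owls ≈ 100, Kestrels ≈ 90; (90 − 100) / 100 ≈ -10%.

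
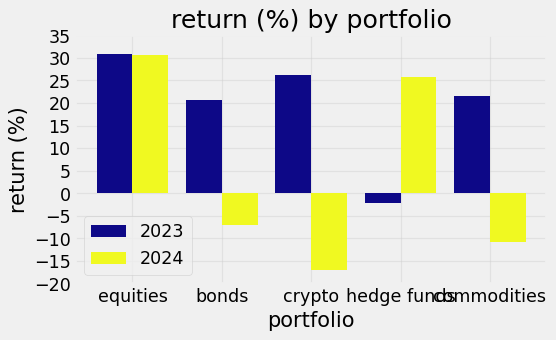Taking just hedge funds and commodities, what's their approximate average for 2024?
≈ 8

(25 + -10) / 2 ≈ 8.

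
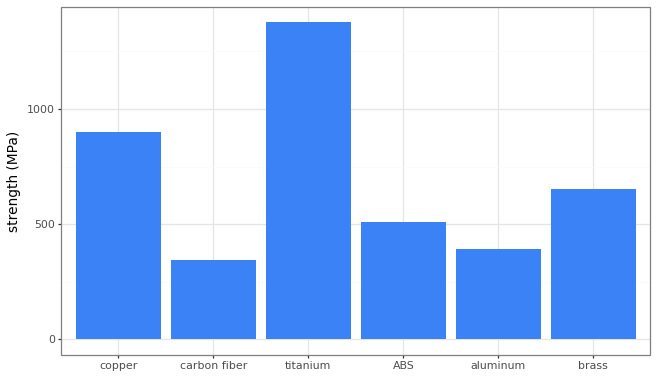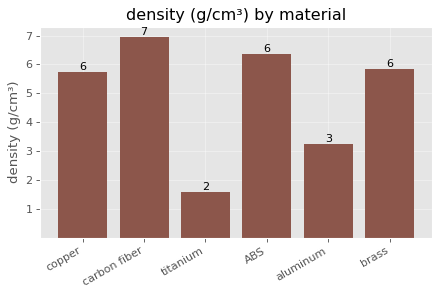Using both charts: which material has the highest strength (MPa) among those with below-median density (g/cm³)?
Chart 2 median density (g/cm³) ≈ 6; below-median materials: copper, titanium, aluminum. Among those, titanium has the highest strength (MPa) (≈ 1400).

titanium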